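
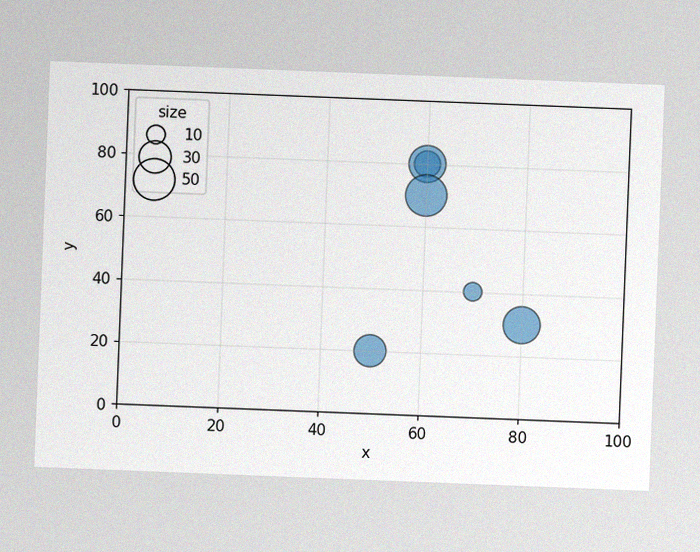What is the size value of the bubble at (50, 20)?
30

The chart is tilted about 2° clockwise, with some photo noise. Matching the bubble at (50, 20) against the size legend gives 30.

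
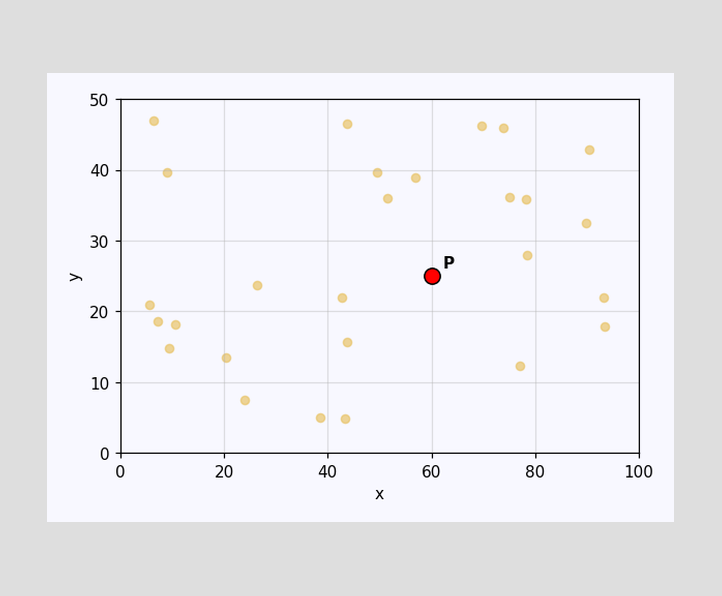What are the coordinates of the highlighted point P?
(60, 25)

Following the gridlines from P to each axis, P sits at (60, 25).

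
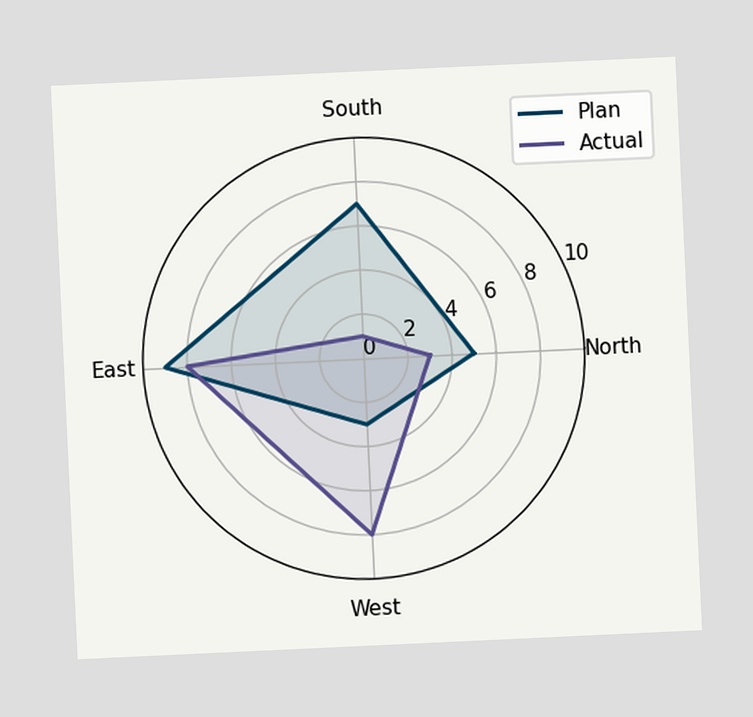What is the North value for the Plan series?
The chart is tilted about 3° counter-clockwise. On the North axis, Plan reaches 5.

5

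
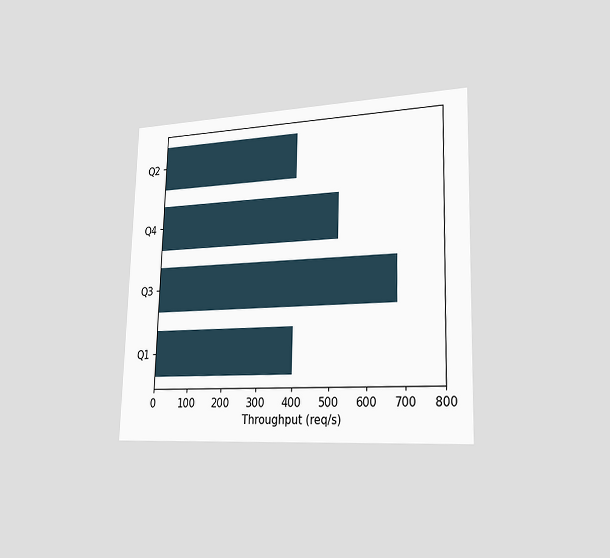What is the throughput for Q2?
The chart is viewed slightly from the right. Reading along the chart's x-axis, the Q2 bar reaches 400req/s.

400req/s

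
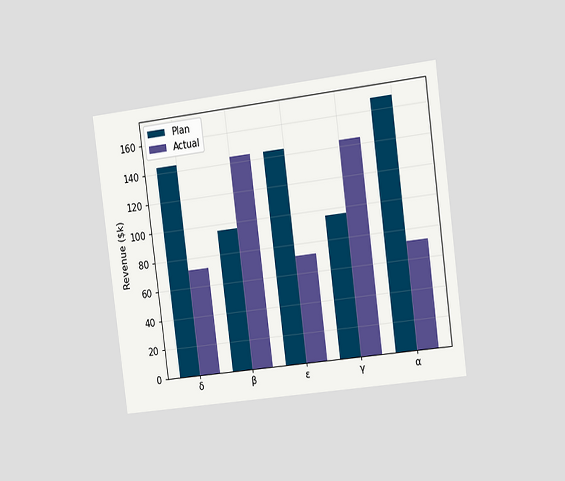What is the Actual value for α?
The chart is tilted about 7° counter-clockwise and viewed slightly from the right. The Actual bar at α reaches $72k on the y-axis.

$72k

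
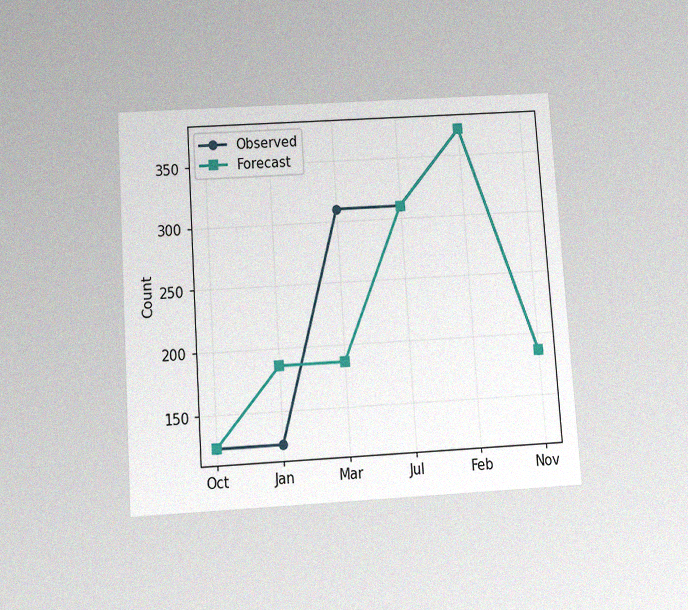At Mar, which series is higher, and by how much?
Observed, by 124

The chart is tilted about 4° counter-clockwise and viewed slightly from below, with some photo noise. At Mar, Observed sits above the other line by 124.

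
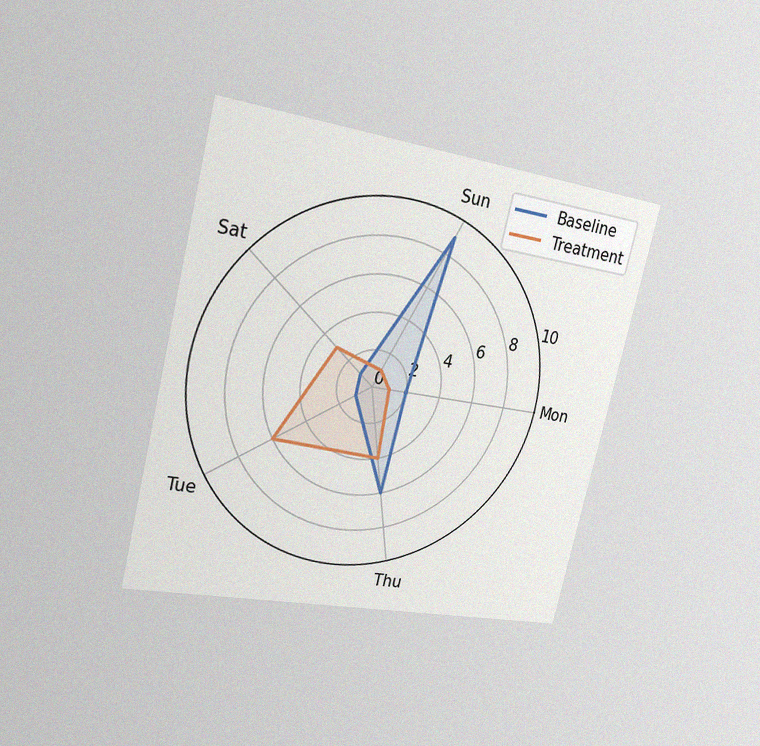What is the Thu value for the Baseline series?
The chart is tilted about 14° clockwise and viewed slightly from the left, with some photo noise. On the Thu axis, Baseline reaches 6.

6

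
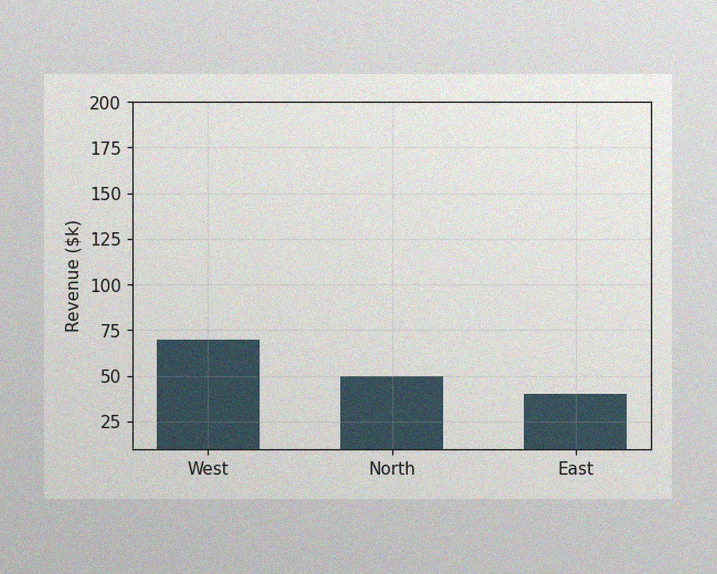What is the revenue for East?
$40k

The image has some photo noise and uneven lighting. Reading along the chart's y-axis, the East bar reaches $40k.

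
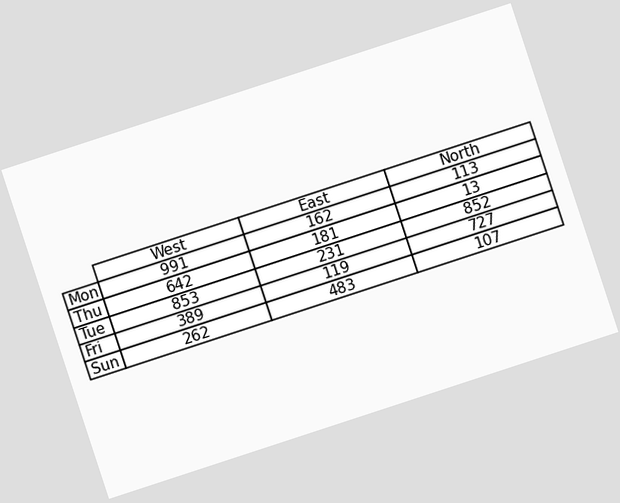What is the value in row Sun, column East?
The chart is tilted about 18° counter-clockwise. The (Sun, East) cell reads 483.

483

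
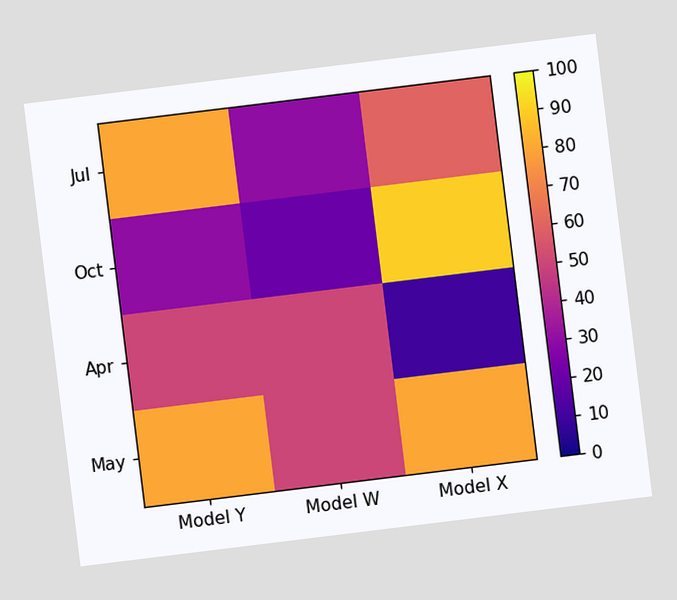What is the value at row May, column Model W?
The chart is tilted about 7° counter-clockwise. Matching cell (May, Model W) against the colorbar gives 50.

50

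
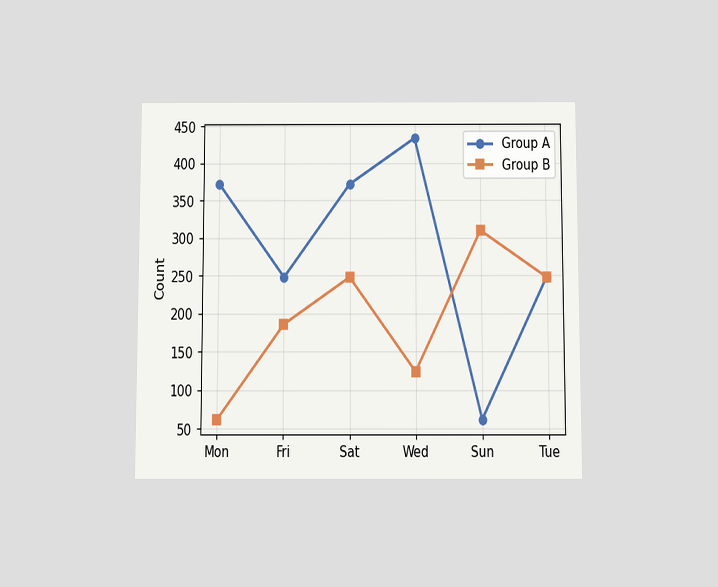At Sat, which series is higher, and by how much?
Group A, by 124

The chart is viewed slightly from below. At Sat, Group A sits above the other line by 124.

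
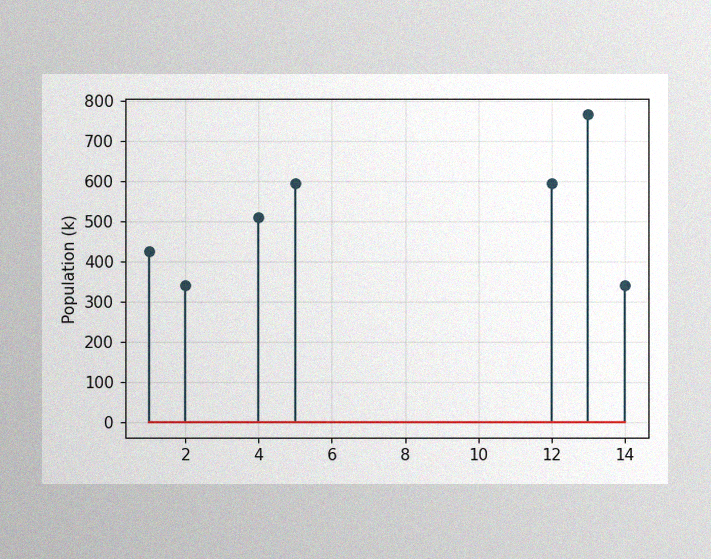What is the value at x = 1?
The image has some photo noise and uneven lighting. The stem at x=1 reaches 425k.

425k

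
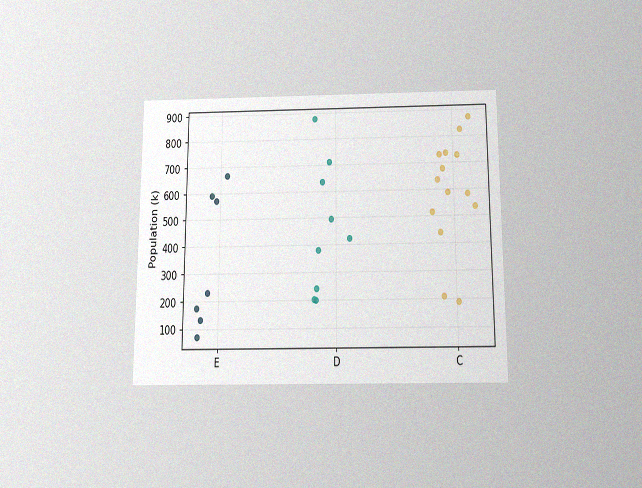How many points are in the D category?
9

The chart is viewed slightly from below, with some photo noise. Counting the markers in the D column gives 9.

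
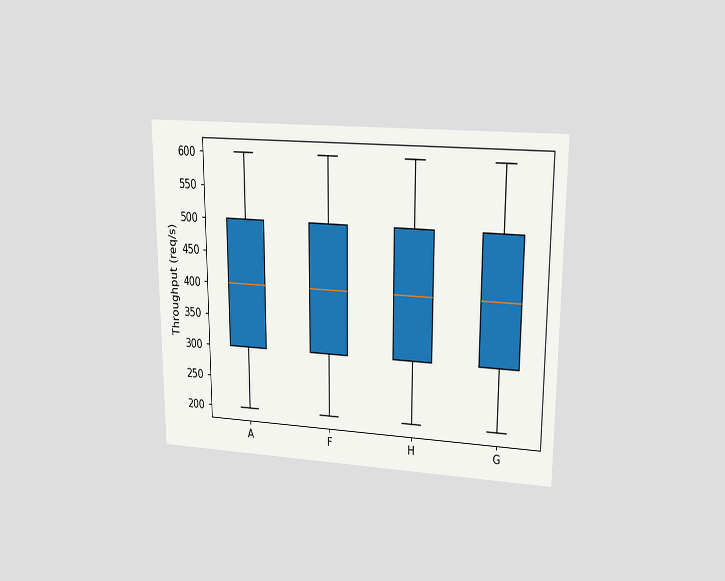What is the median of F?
The chart is viewed at a slight angle. The median line in the F box sits at 400req/s.

400req/s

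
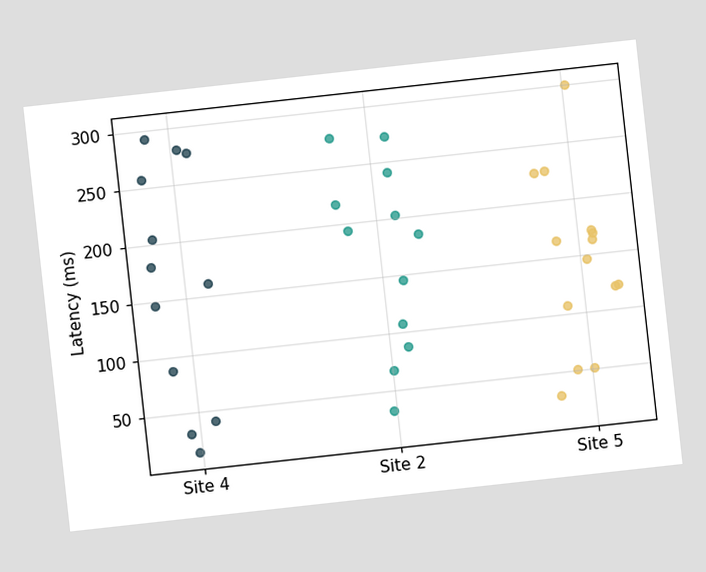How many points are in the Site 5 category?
14

The chart is tilted about 6° counter-clockwise. Counting the markers in the Site 5 column gives 14.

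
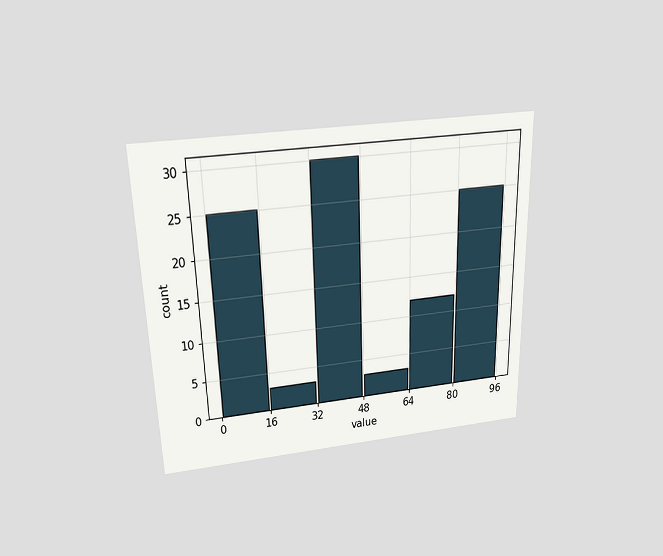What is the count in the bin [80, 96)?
25

The chart is viewed slightly from above. The [80, 96) bin has height 25.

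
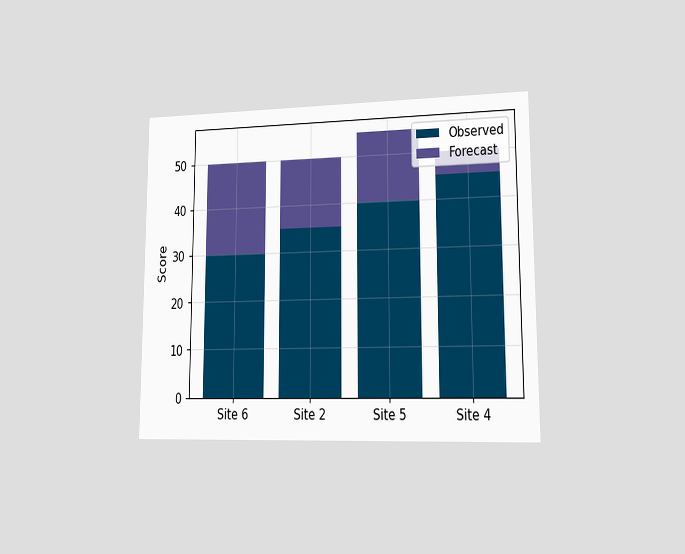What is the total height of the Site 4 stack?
50

The chart is viewed at a slight angle. The Site 4 stack's top reaches 50 on the y-axis.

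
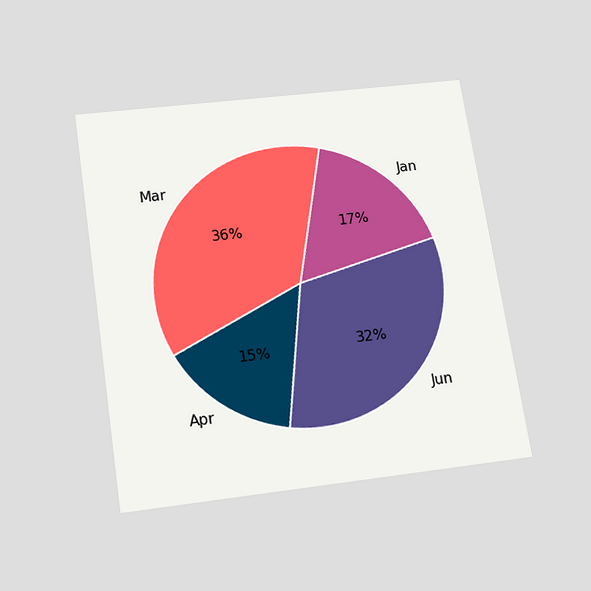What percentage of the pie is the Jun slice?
The chart is tilted about 9° counter-clockwise and viewed slightly from below. The Jun slice takes up 32% of the pie.

32%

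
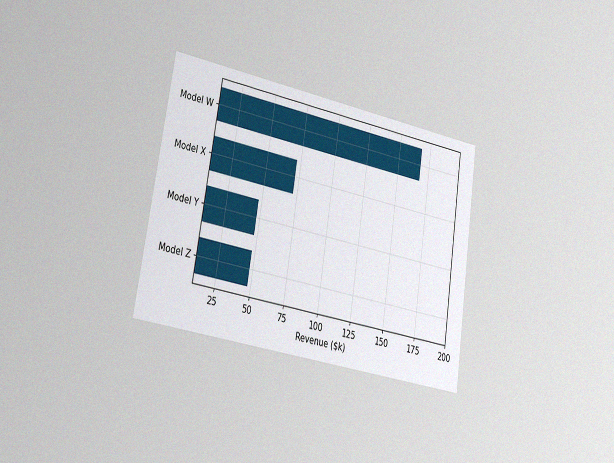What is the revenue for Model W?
$168k

The chart is tilted about 9° clockwise and viewed slightly from the left, with some photo noise. Reading along the chart's x-axis, the Model W bar reaches $168k.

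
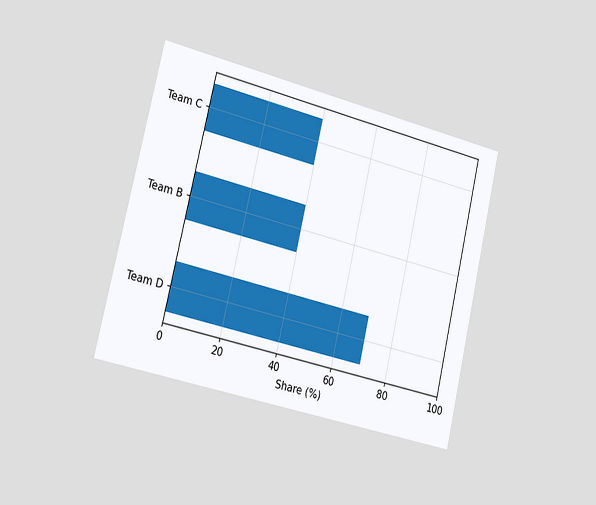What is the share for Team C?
40%

The chart is tilted about 13° clockwise and viewed slightly from the left. Reading along the chart's x-axis, the Team C bar reaches 40%.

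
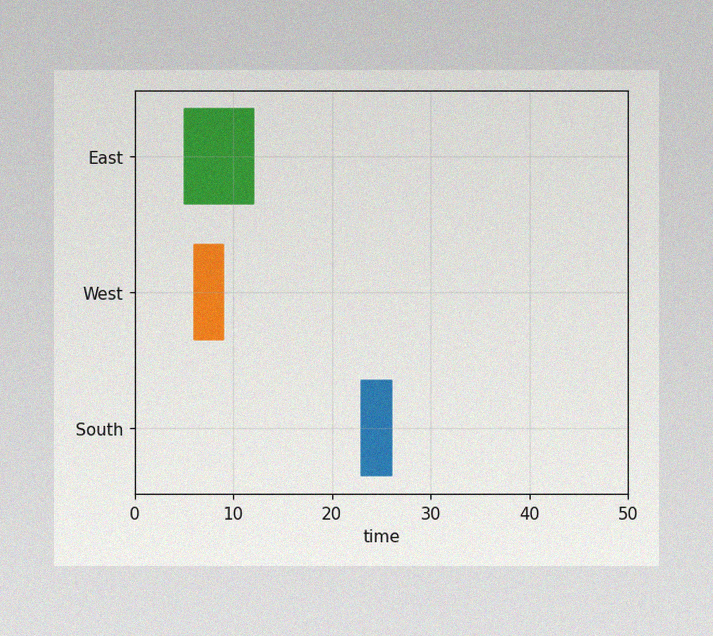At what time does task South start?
The image has some photo noise and uneven lighting. The South bar begins at t=23.

23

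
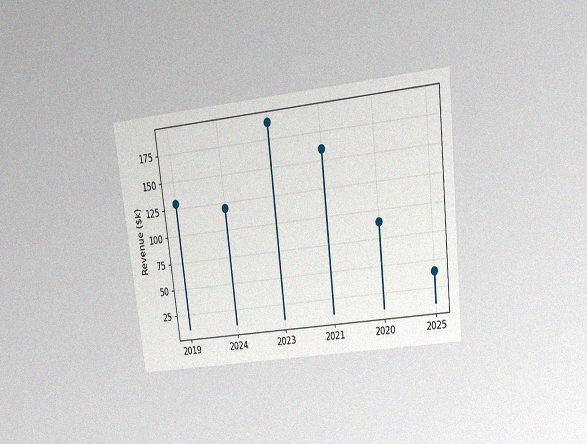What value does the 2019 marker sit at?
The chart is tilted about 7° counter-clockwise and viewed at a slight angle, with some photo noise. The 2019 marker sits at $130k.

$130k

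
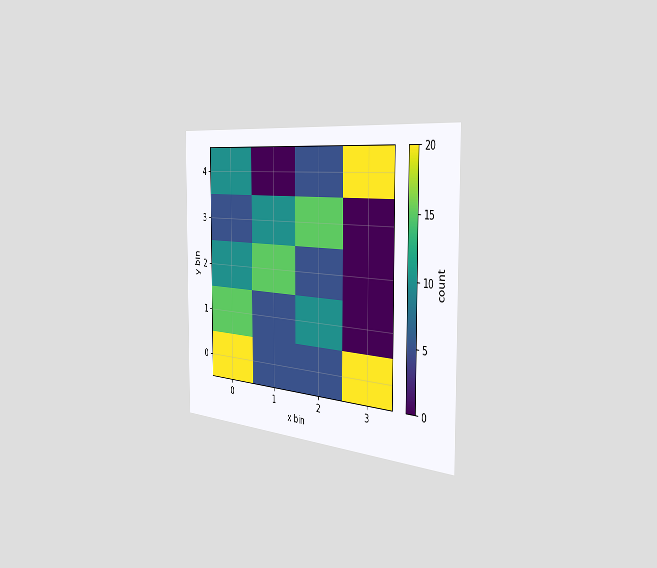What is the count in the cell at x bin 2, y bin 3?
15

The chart is viewed slightly from the right. Matching the cell (2, 3) against the colorbar gives 15.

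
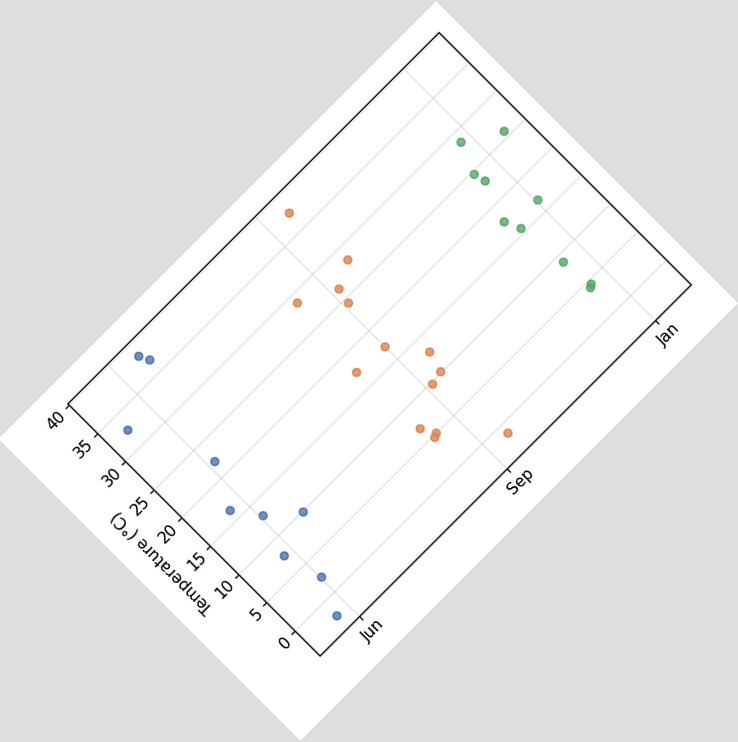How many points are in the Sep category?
14

The chart is tilted about 45° counter-clockwise. Counting the markers in the Sep column gives 14.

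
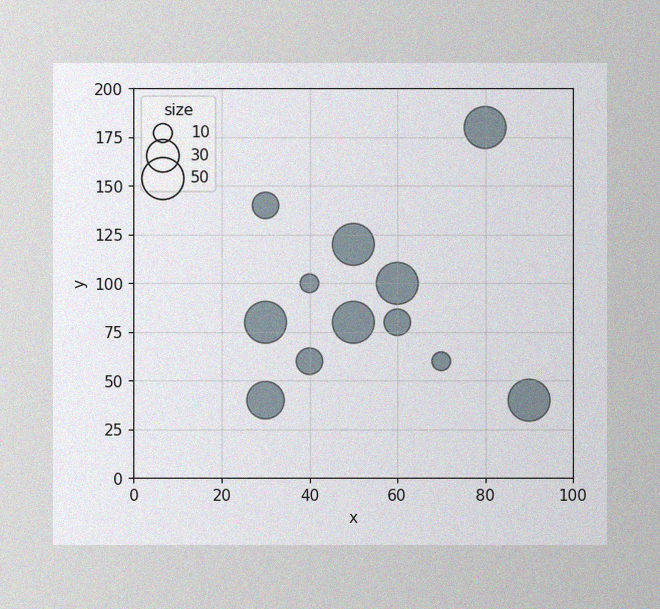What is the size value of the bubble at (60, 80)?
20

The image has some photo noise and uneven lighting. Matching the bubble at (60, 80) against the size legend gives 20.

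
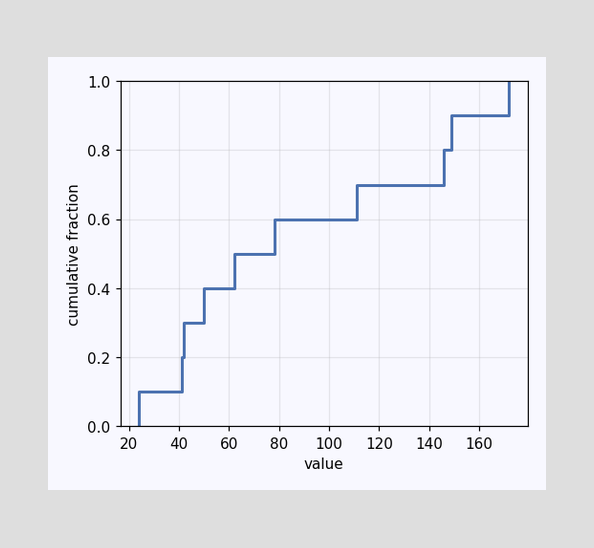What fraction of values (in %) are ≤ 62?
50%

At x=62 the ECDF step is at 50%.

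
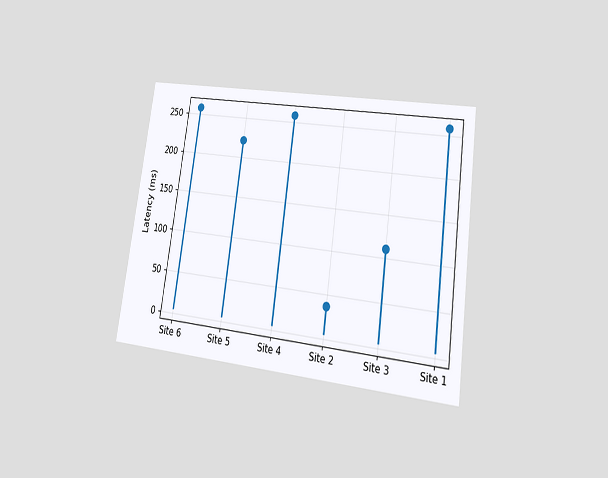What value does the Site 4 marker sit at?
259ms

The chart is tilted about 8° clockwise and viewed at a slight angle. The Site 4 marker sits at 259ms.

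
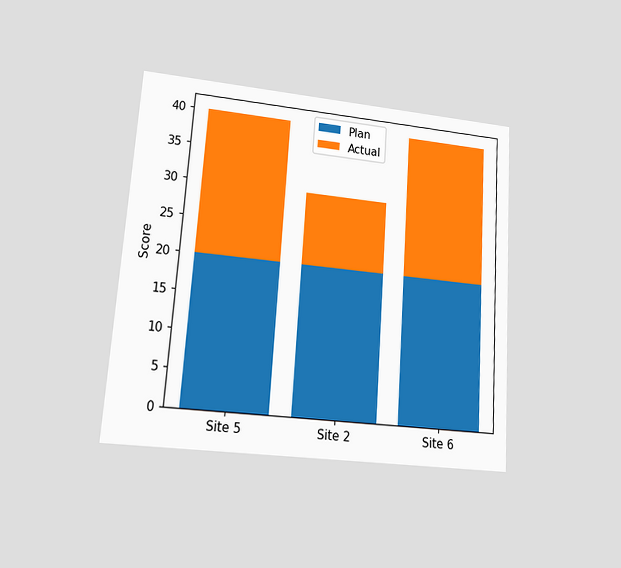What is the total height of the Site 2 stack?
30

The chart is tilted about 4° clockwise and viewed at a slight angle. The Site 2 stack's top reaches 30 on the y-axis.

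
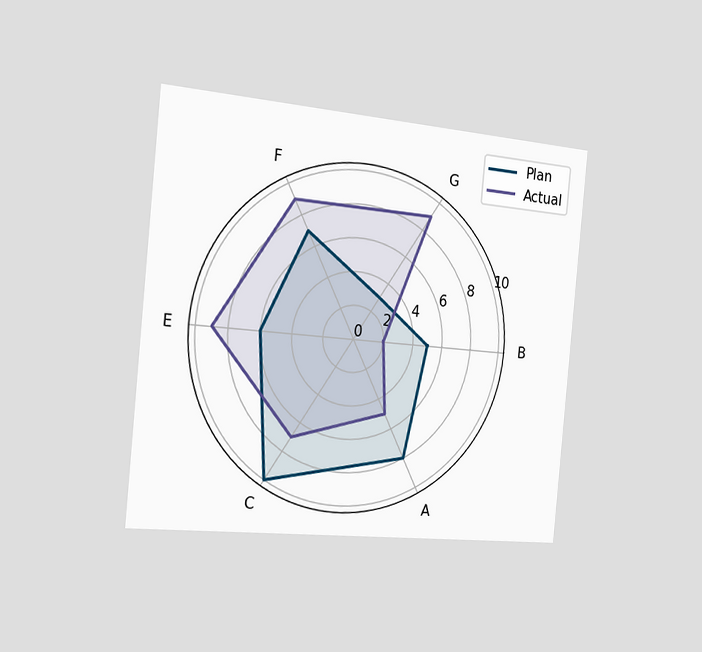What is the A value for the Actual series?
The chart is tilted about 5° clockwise and viewed slightly from the left. On the A axis, Actual reaches 5.

5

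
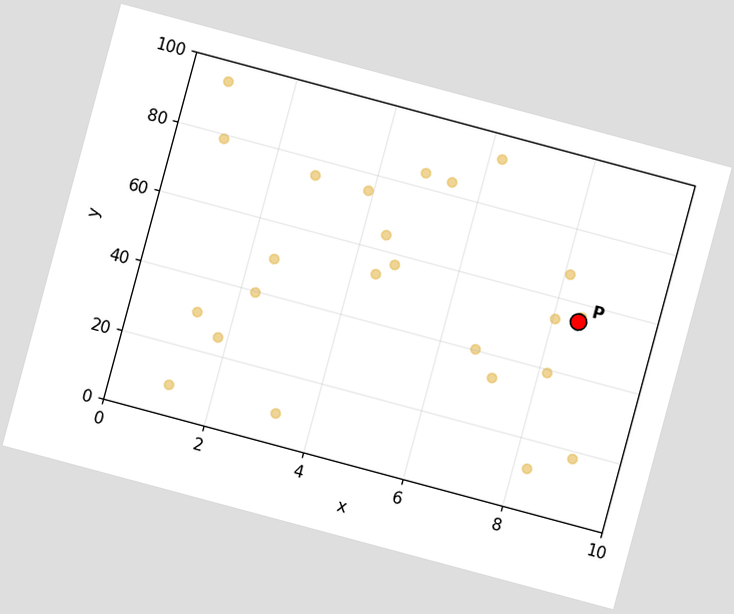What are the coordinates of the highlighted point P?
The chart is tilted about 15° clockwise. Following the gridlines from P to each axis, P sits at (8.5, 55).

(8.5, 55)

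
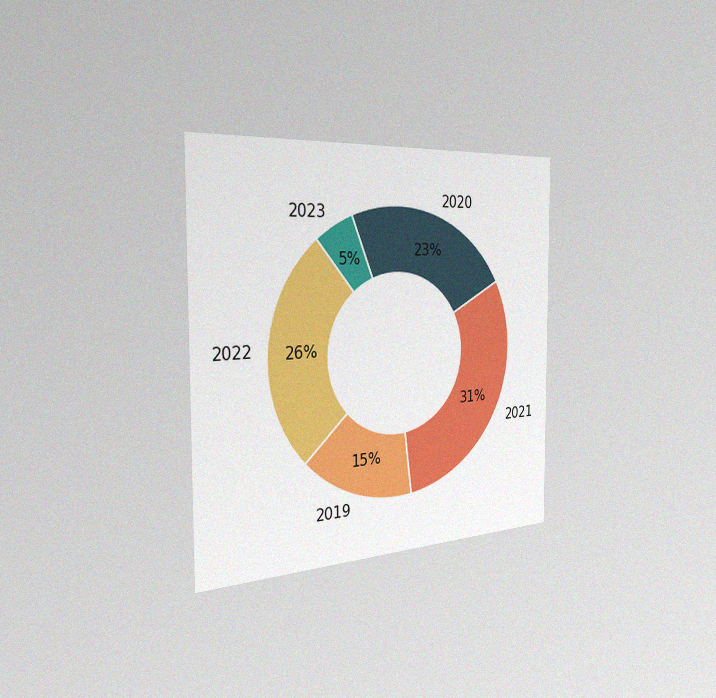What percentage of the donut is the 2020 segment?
The chart is viewed slightly from the left, with some photo noise. The 2020 segment takes up 23% of the ring.

23%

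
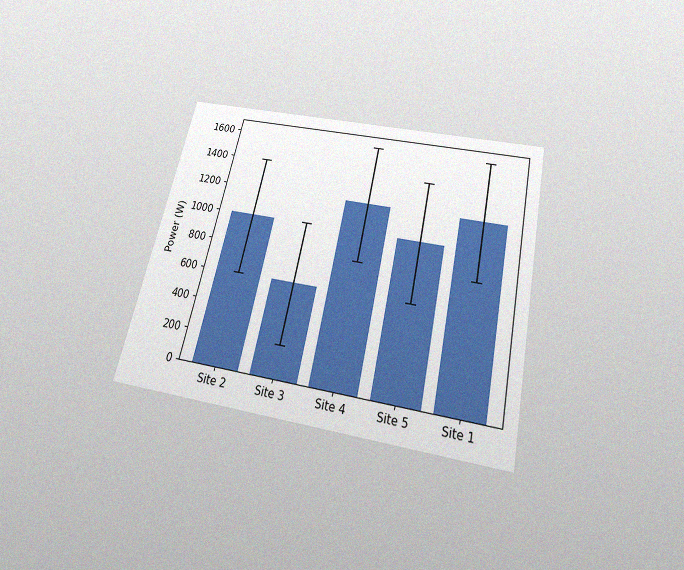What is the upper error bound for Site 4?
1600W

The chart is tilted about 13° clockwise and viewed slightly from below, with some photo noise. The Site 4 bar's upper whisker reaches 1600W.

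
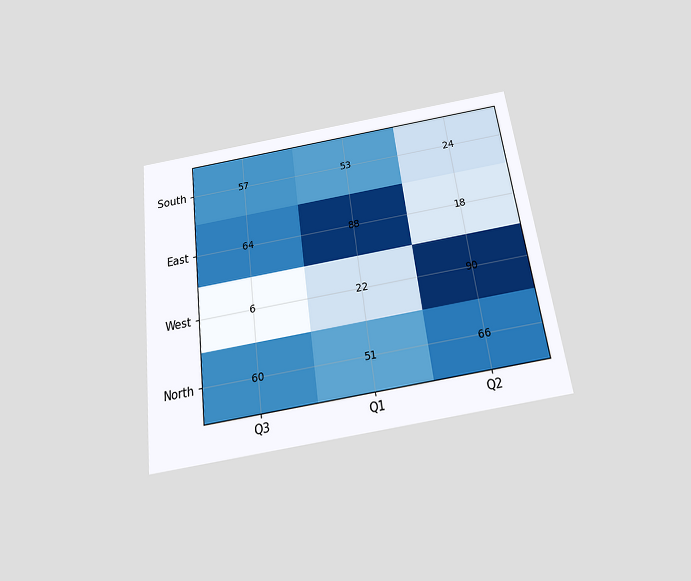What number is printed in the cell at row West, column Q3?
6

The chart is tilted about 7° counter-clockwise and viewed slightly from below. The (West, Q3) cell reads 6.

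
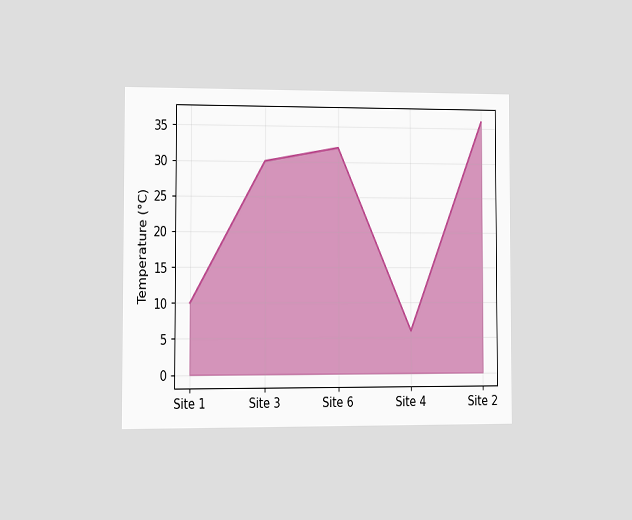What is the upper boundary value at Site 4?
The chart is viewed at a slight angle. At Site 4 the upper boundary is at 6°C.

6°C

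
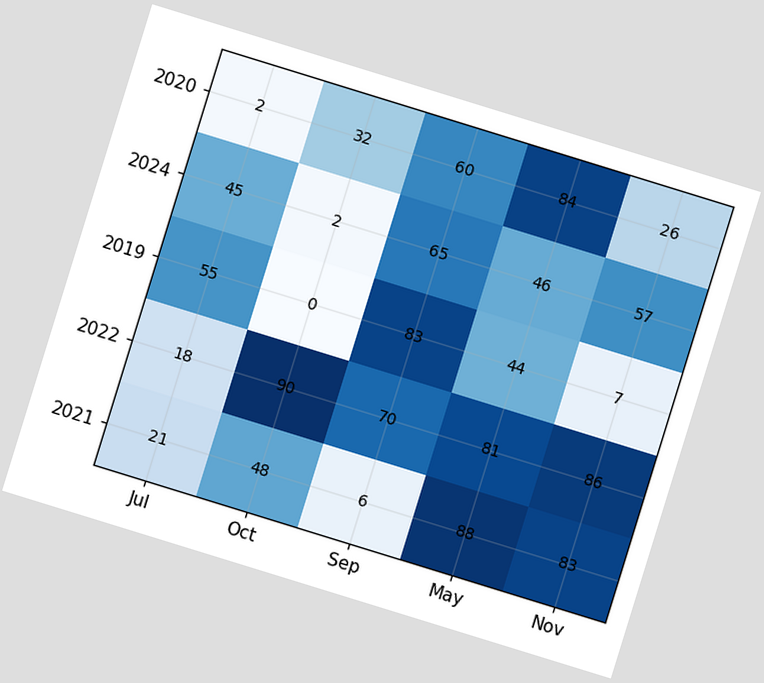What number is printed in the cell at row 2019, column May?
The chart is tilted about 17° clockwise. The (2019, May) cell reads 44.

44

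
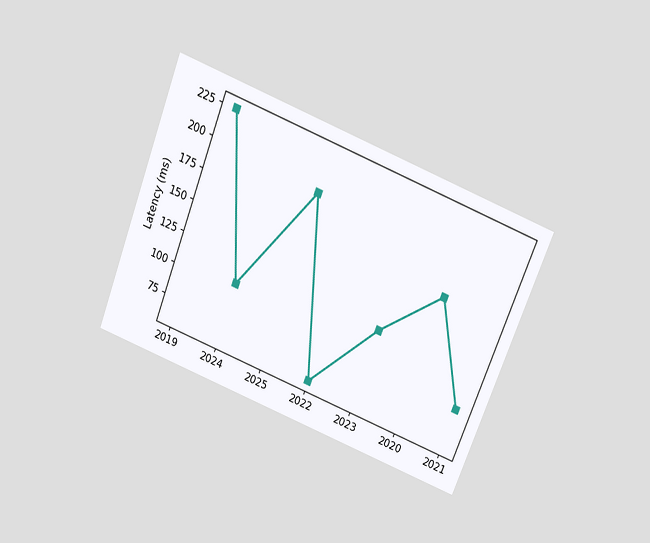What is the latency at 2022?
The chart is tilted about 21° clockwise and viewed slightly from above. At 2022, the line is at 60ms.

60ms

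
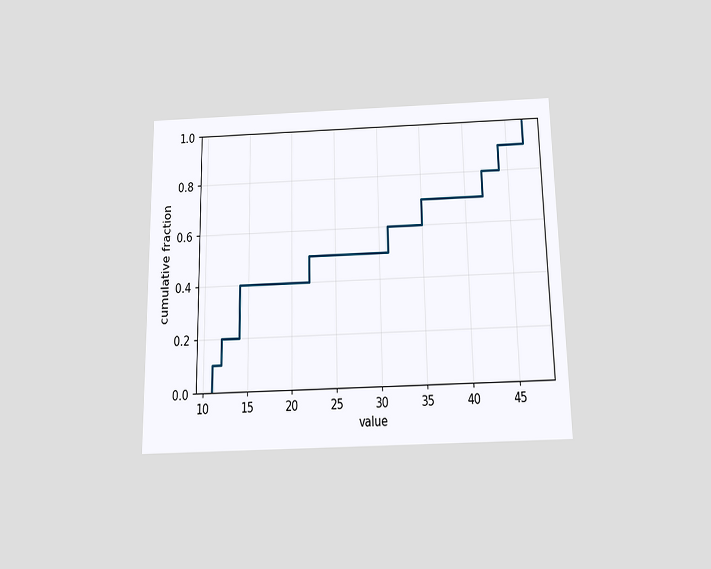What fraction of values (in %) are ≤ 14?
The chart is viewed slightly from below. At x=14 the ECDF step is at 40%.

40%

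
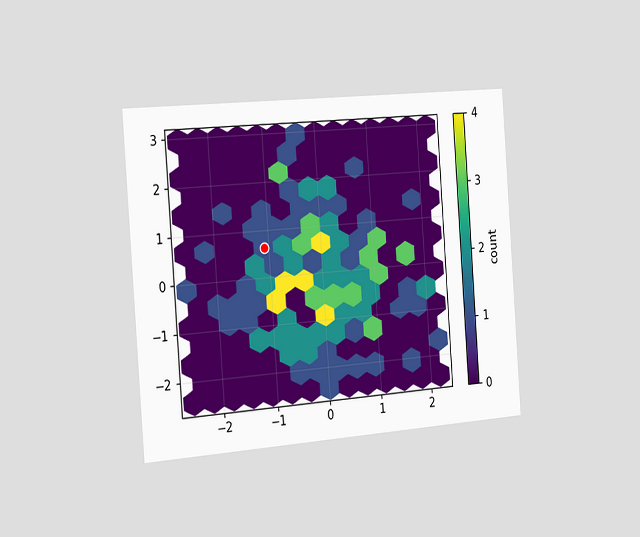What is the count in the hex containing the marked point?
The chart is tilted about 4° counter-clockwise and viewed slightly from the left. The marked hex reads 1 on the colorbar.

1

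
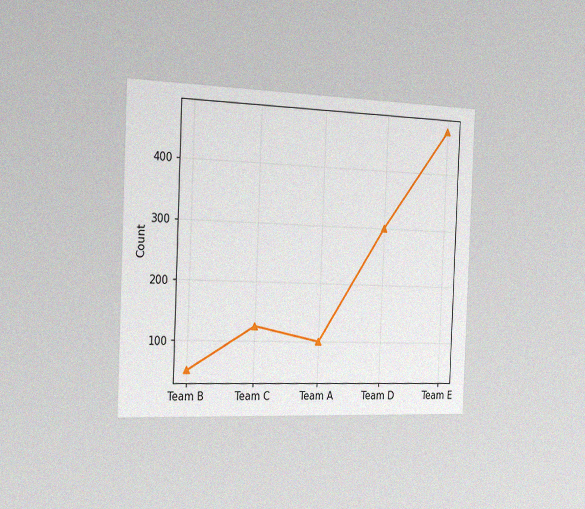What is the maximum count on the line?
The chart is tilted about 2° clockwise and viewed slightly from the left, with some photo noise. The highest point is at Team E, and reading across to the y-axis gives 475.

475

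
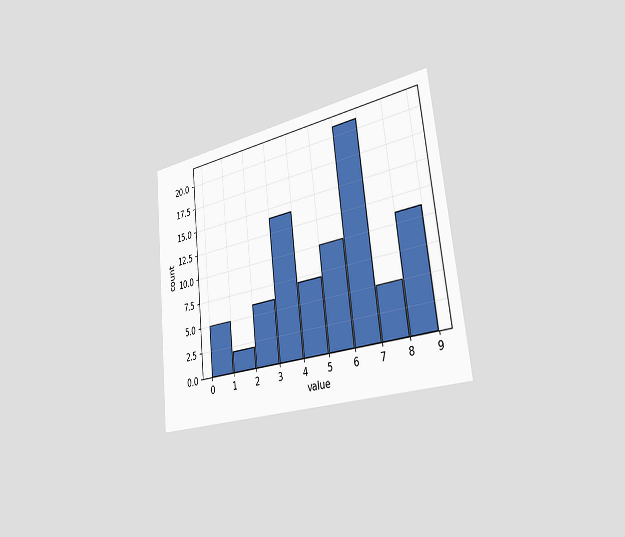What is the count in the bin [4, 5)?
The chart is tilted about 6° counter-clockwise and viewed slightly from the right. The [4, 5) bin has height 7.

7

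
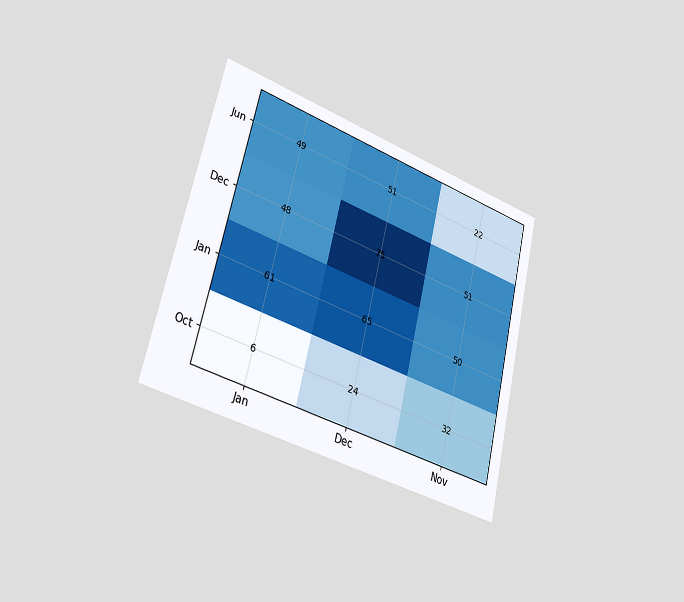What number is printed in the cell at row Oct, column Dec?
24

The chart is tilted about 14° clockwise and viewed slightly from the left. The (Oct, Dec) cell reads 24.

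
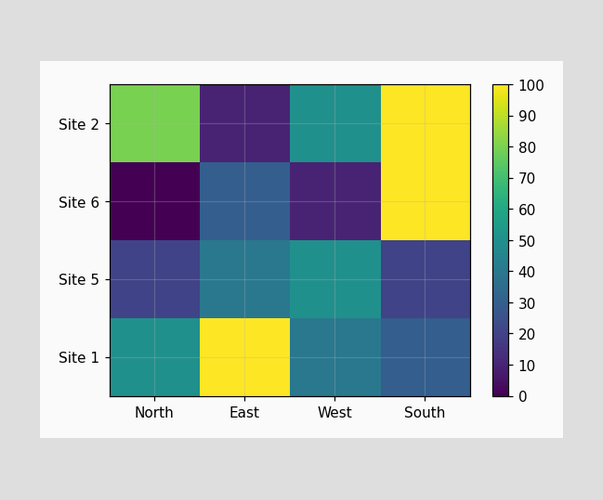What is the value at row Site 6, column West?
10

Matching cell (Site 6, West) against the colorbar gives 10.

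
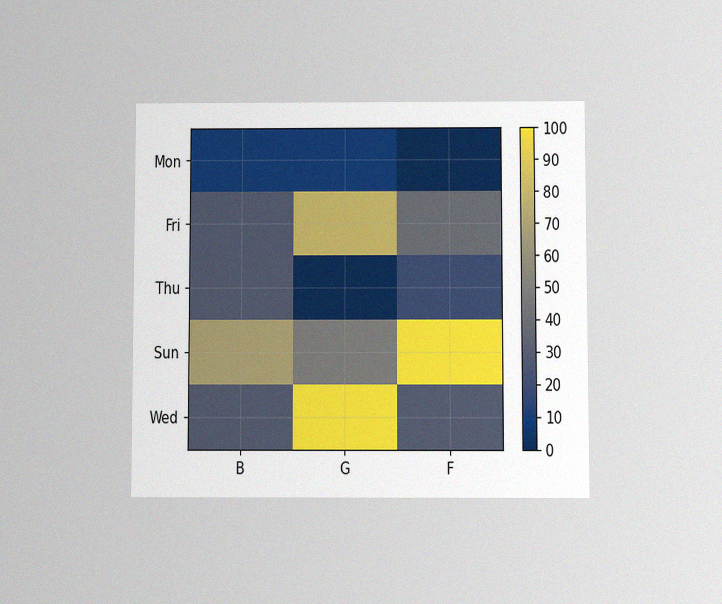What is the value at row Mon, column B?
The chart is viewed slightly from below, with some photo noise. Matching cell (Mon, B) against the colorbar gives 10.

10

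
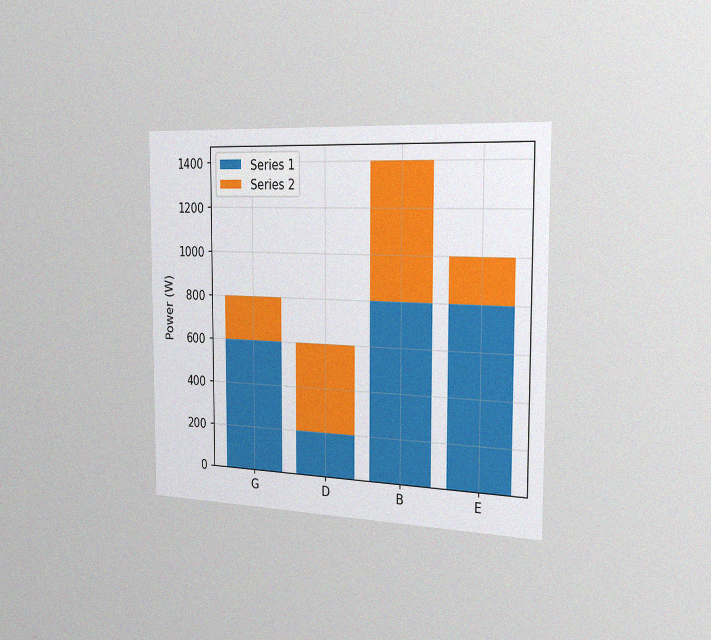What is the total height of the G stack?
800W

The chart is viewed slightly from the right, with some photo noise. The G stack's top reaches 800W on the y-axis.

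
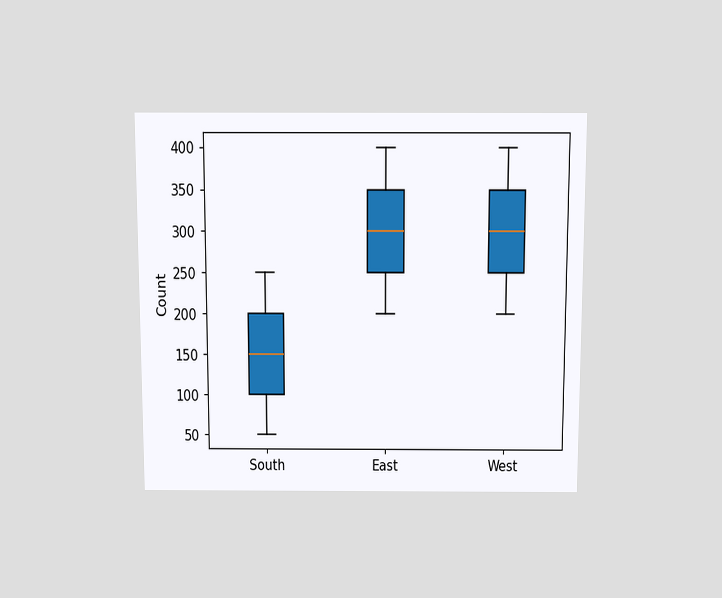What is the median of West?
300

The chart is viewed slightly from above. The median line in the West box sits at 300.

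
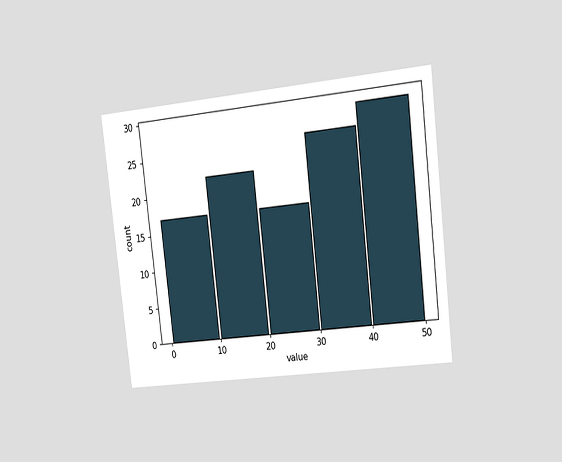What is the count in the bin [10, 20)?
The chart is tilted about 7° counter-clockwise and viewed slightly from the right. The [10, 20) bin has height 22.

22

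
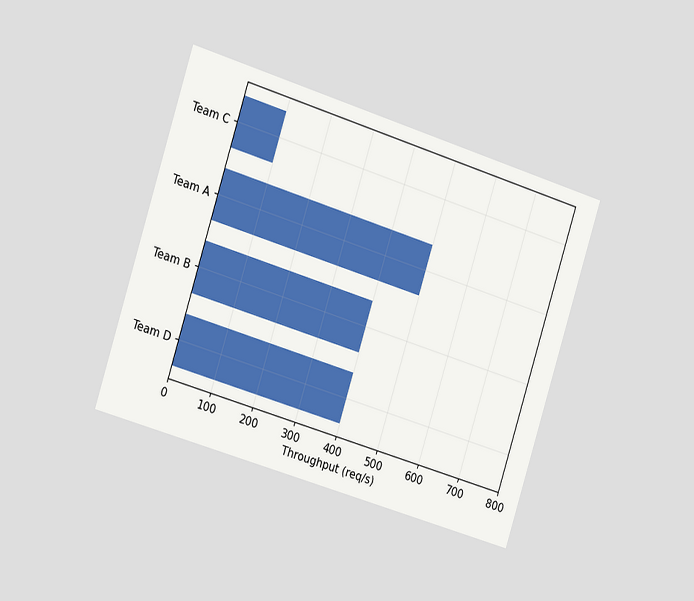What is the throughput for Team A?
The chart is tilted about 18° clockwise and viewed slightly from the left. Reading along the chart's x-axis, the Team A bar reaches 500req/s.

500req/s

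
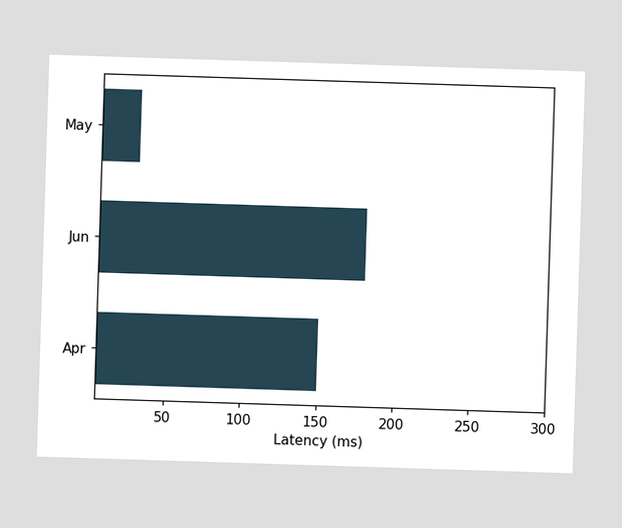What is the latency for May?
30ms

Reading along the chart's x-axis, the May bar reaches 30ms.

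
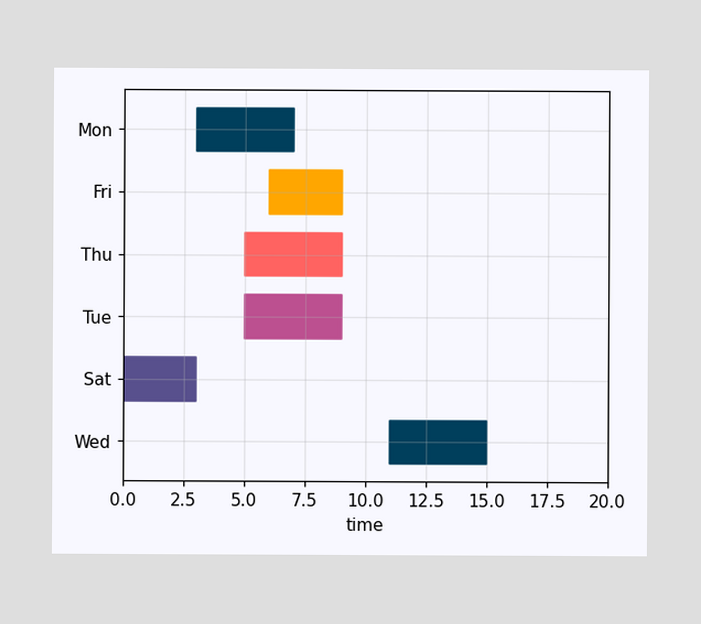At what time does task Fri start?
The Fri bar begins at t=6.

6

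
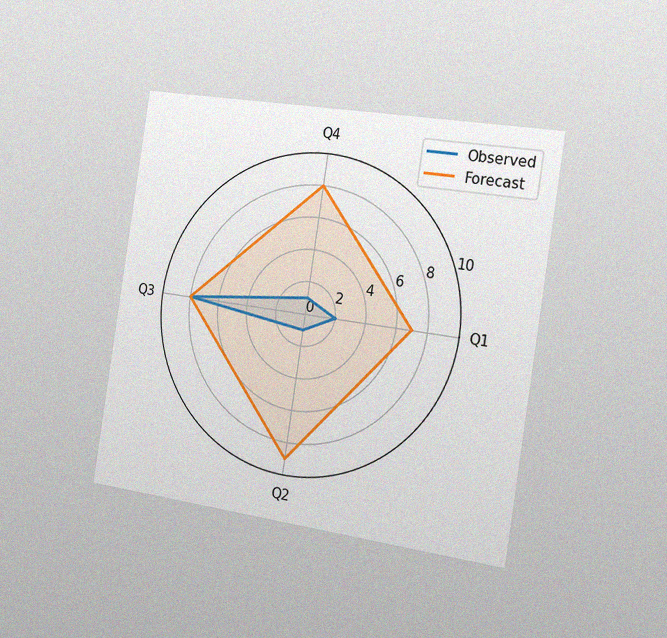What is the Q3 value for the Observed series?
8

The chart is tilted about 9° clockwise and viewed slightly from the right, with some photo noise. On the Q3 axis, Observed reaches 8.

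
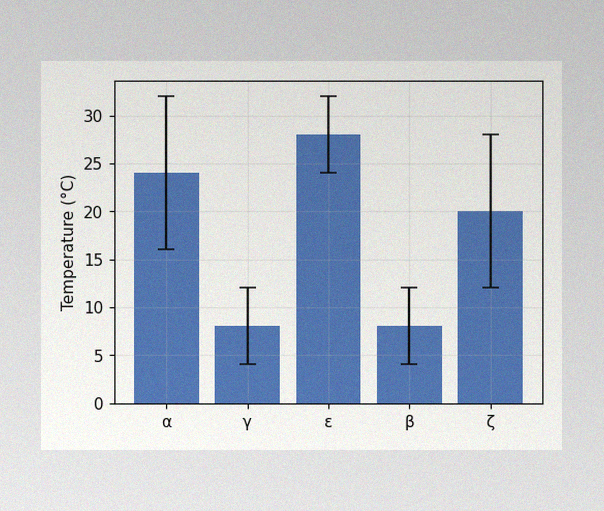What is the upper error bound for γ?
12°C

The image has some photo noise and uneven lighting. The γ bar's upper whisker reaches 12°C.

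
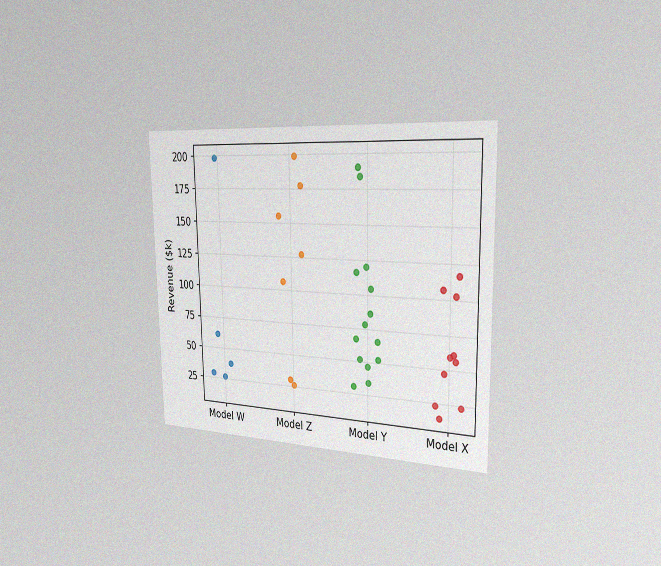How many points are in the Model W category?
The chart is viewed slightly from the right, with some photo noise. Counting the markers in the Model W column gives 5.

5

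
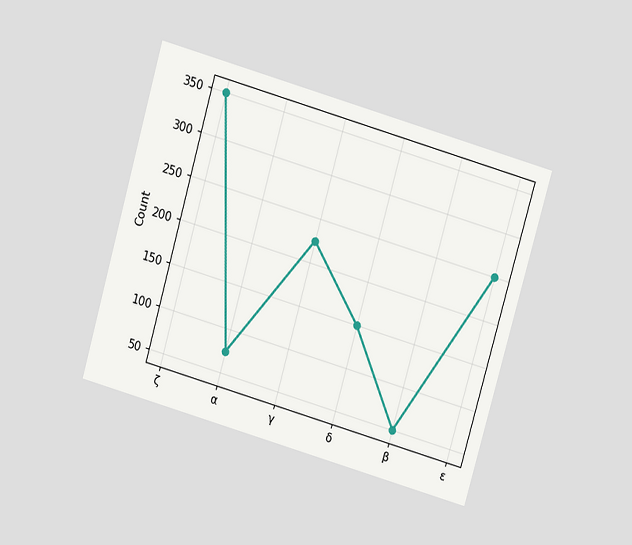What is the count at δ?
The chart is tilted about 16° clockwise and viewed slightly from above. At δ, the line is at 150.

150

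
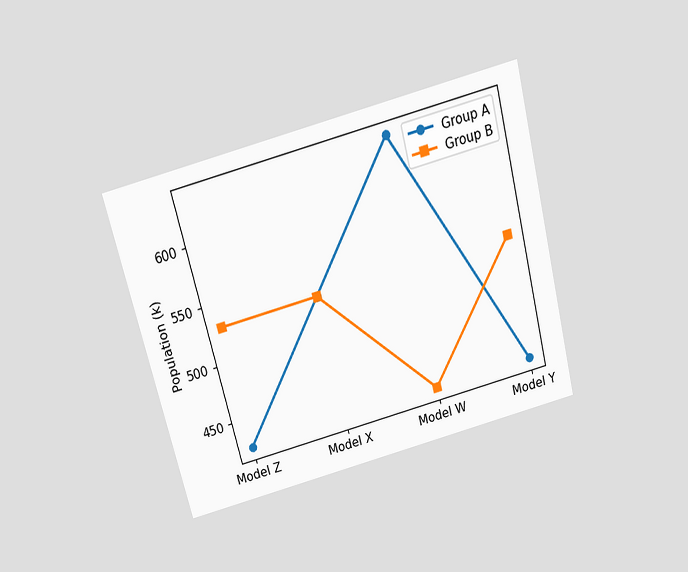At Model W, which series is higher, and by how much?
Group A, by 212k

The chart is tilted about 14° counter-clockwise and viewed slightly from above. At Model W, Group A sits above the other line by 212k.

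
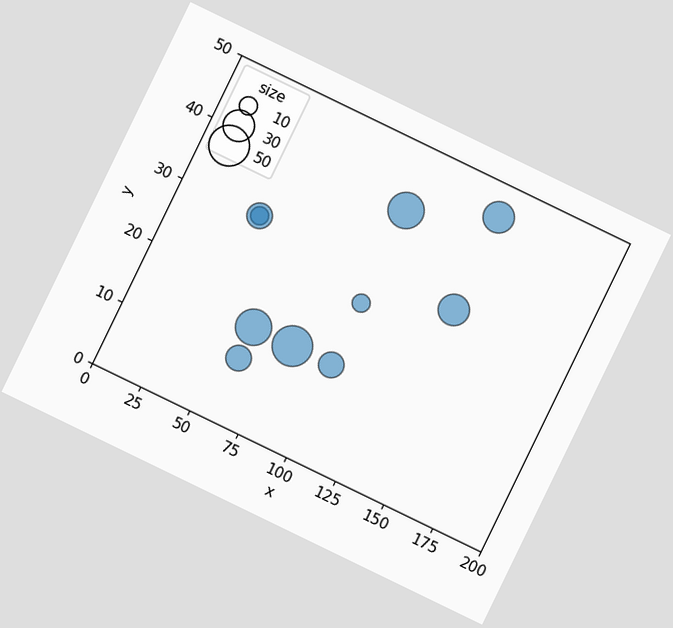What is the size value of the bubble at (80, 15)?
50

The chart is tilted about 26° clockwise. Matching the bubble at (80, 15) against the size legend gives 50.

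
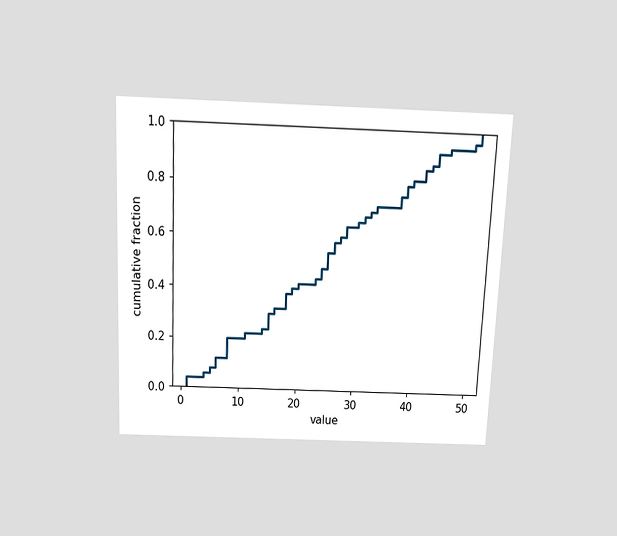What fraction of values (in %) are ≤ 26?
58%

The chart is tilted about 2° clockwise and viewed slightly from above. At x=26 the ECDF step is at 58%.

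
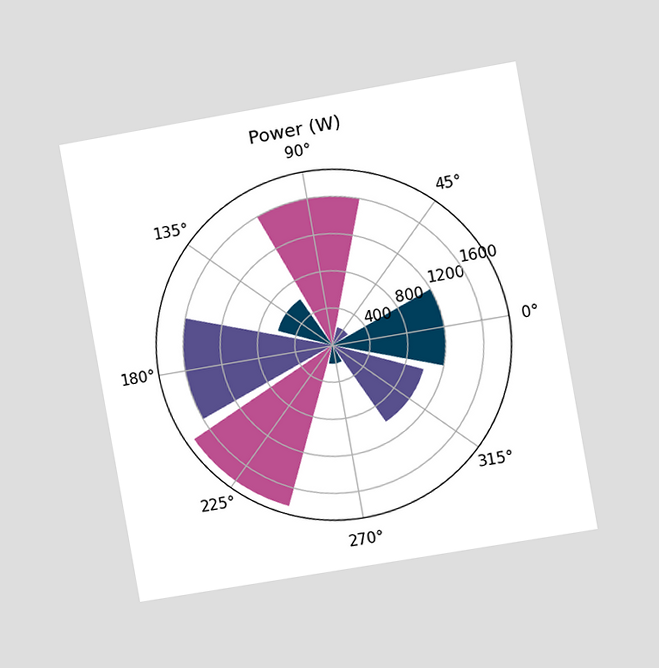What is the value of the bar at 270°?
200W

The chart is tilted about 10° counter-clockwise and viewed at a slight angle. The bar at 270° reaches 200W on the radial axis.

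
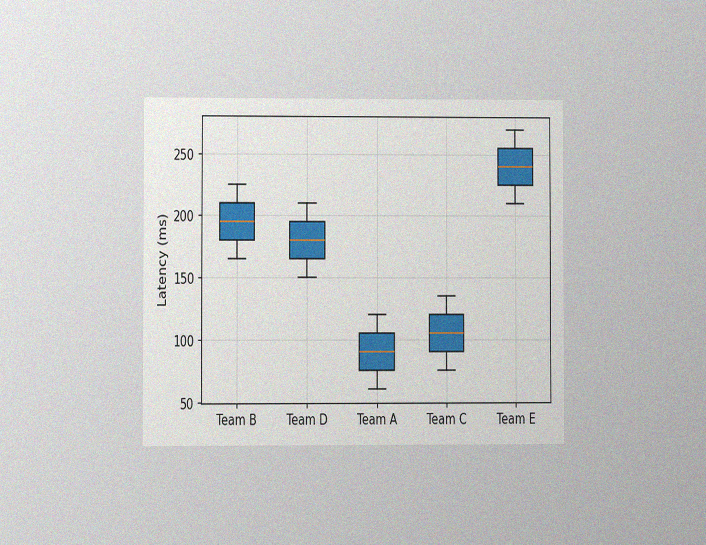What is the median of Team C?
105ms

The chart is viewed at a slight angle, with some photo noise. The median line in the Team C box sits at 105ms.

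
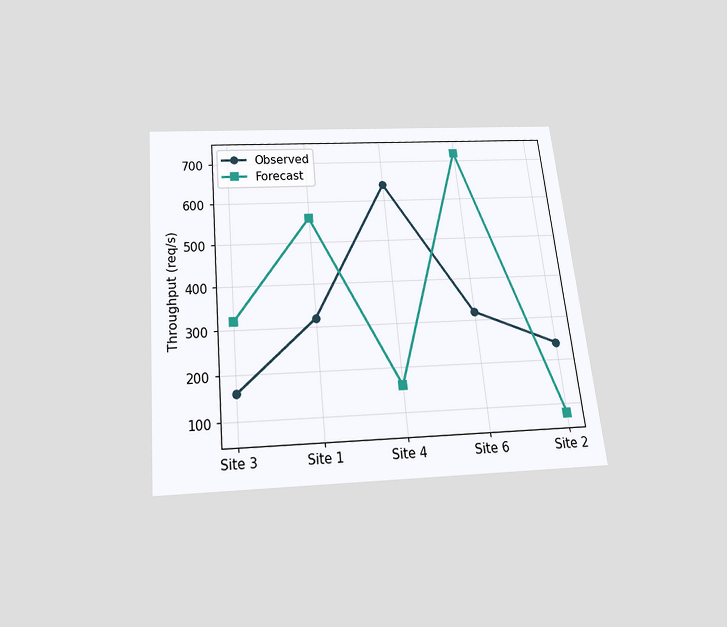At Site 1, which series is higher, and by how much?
The chart is tilted about 6° counter-clockwise and viewed slightly from below. At Site 1, Forecast sits above the other line by 240req/s.

Forecast, by 240req/s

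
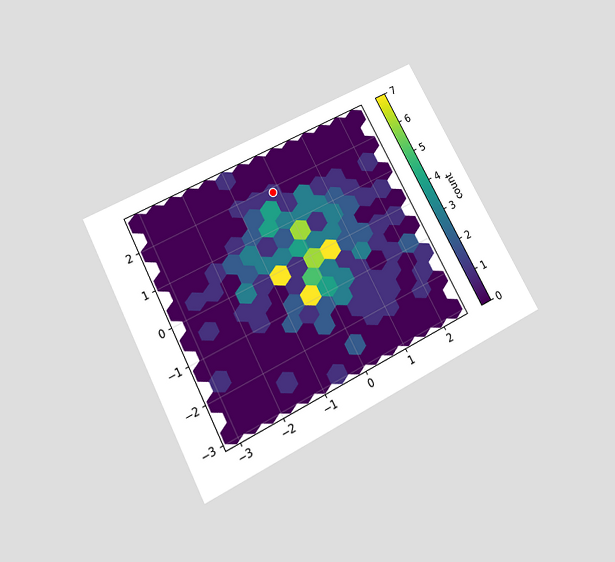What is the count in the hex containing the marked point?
1

The chart is tilted about 27° counter-clockwise and viewed slightly from below. The marked hex reads 1 on the colorbar.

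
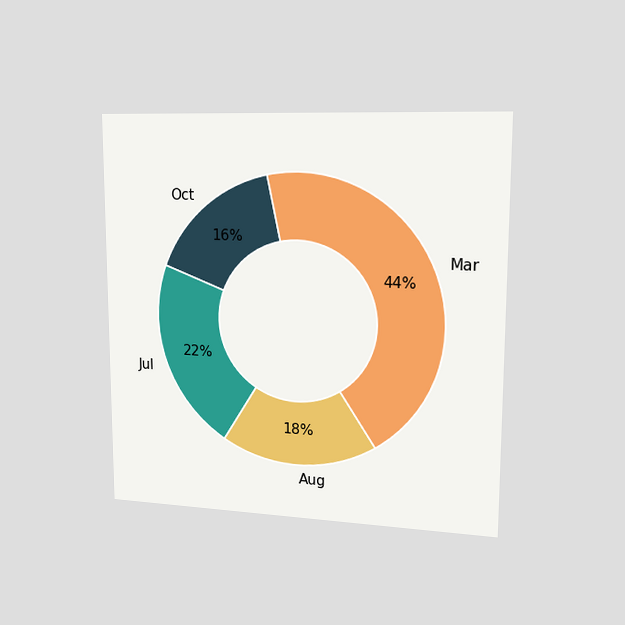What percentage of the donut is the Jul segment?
The chart is viewed slightly from the right. The Jul segment takes up 22% of the ring.

22%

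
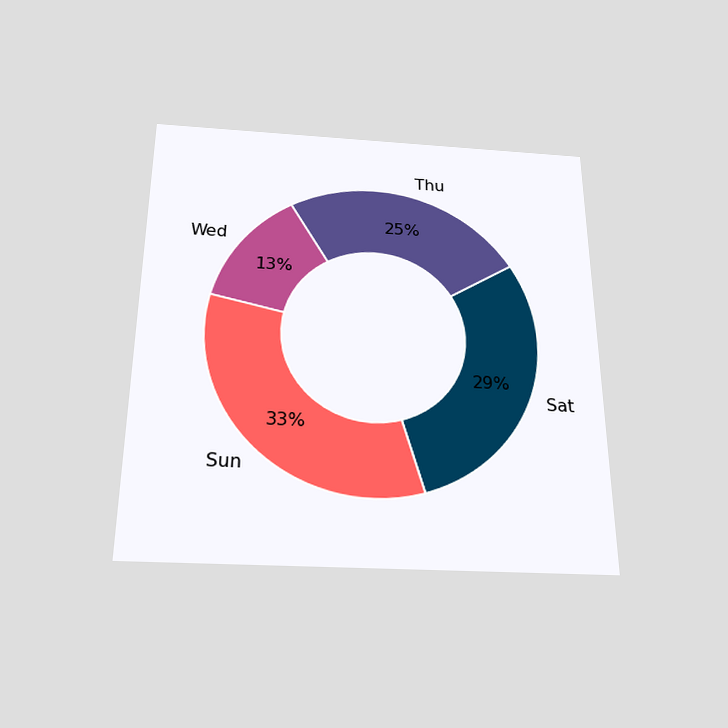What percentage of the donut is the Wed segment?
13%

The chart is viewed slightly from below. The Wed segment takes up 13% of the ring.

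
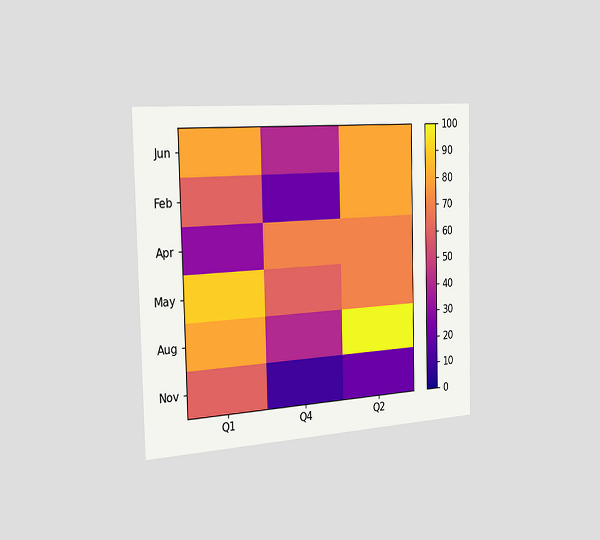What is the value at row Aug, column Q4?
The chart is viewed slightly from the left. Matching cell (Aug, Q4) against the colorbar gives 40.

40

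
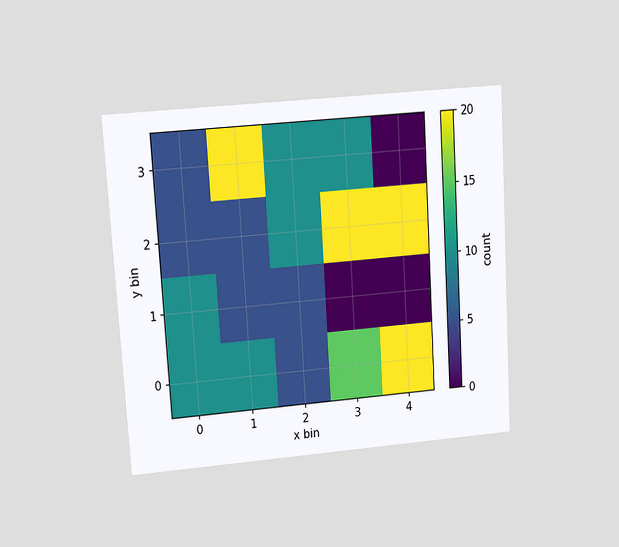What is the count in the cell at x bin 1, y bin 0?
The chart is tilted about 3° counter-clockwise and viewed at a slight angle. Matching the cell (1, 0) against the colorbar gives 10.

10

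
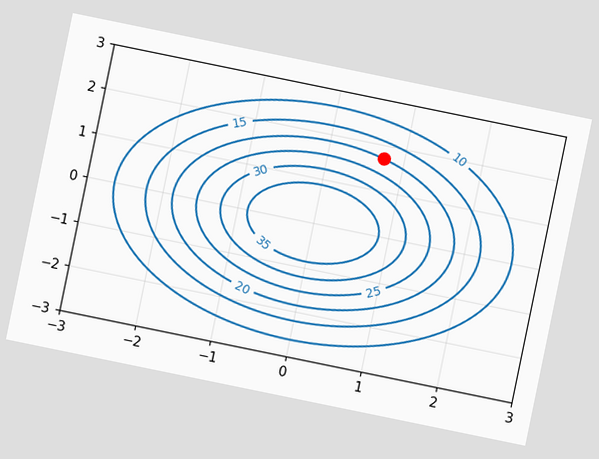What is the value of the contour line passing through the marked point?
20

The chart is tilted about 12° clockwise. The marked point sits on the contour labelled 20.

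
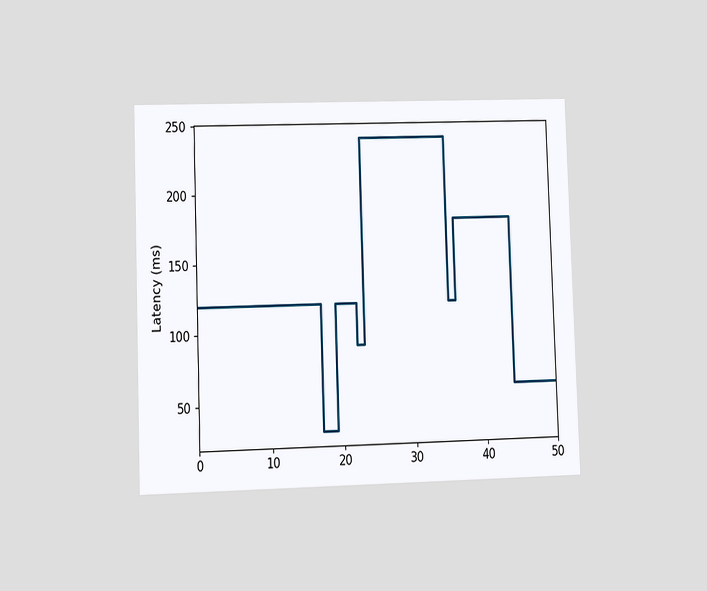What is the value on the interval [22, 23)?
The chart is viewed at a slight angle. On [22, 23) the step sits at 90ms.

90ms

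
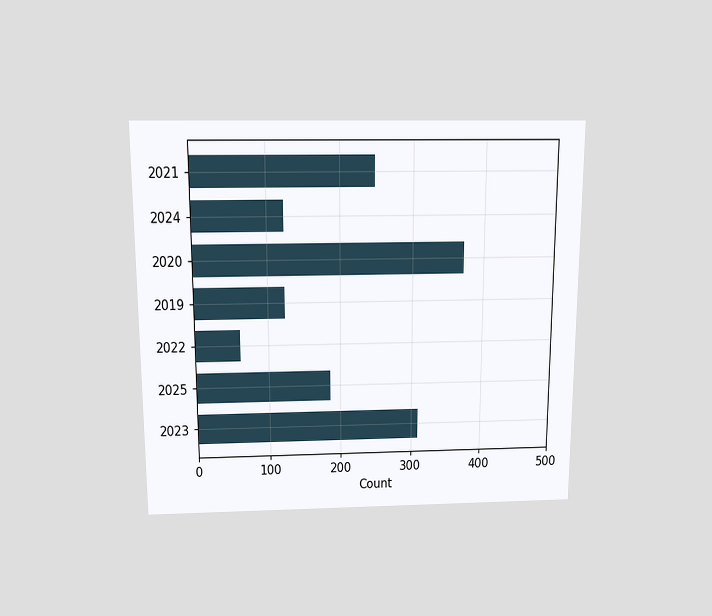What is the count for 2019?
The chart is viewed slightly from above. Reading along the chart's x-axis, the 2019 bar reaches 124.

124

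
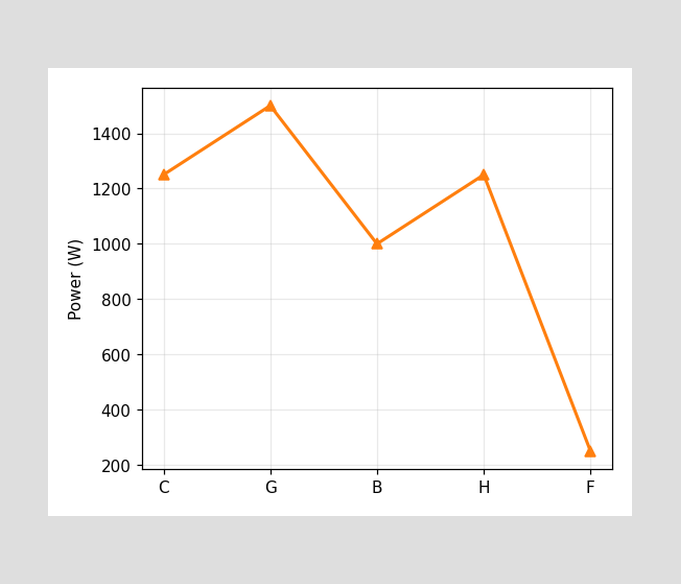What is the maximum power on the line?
1500W

The highest point is at G, and reading across to the y-axis gives 1500W.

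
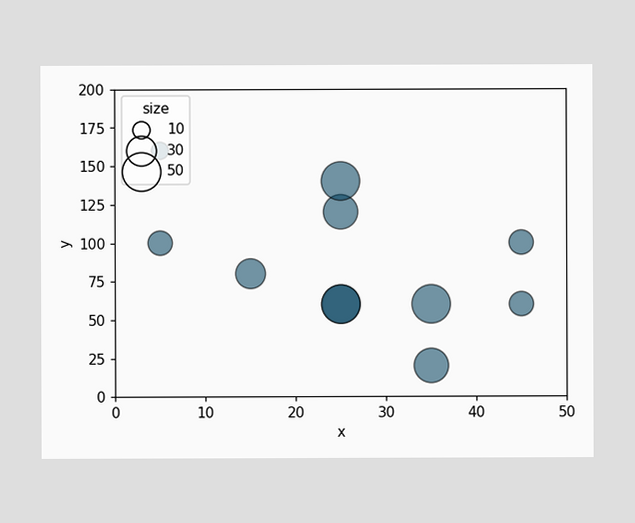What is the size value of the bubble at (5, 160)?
10

Matching the bubble at (5, 160) against the size legend gives 10.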